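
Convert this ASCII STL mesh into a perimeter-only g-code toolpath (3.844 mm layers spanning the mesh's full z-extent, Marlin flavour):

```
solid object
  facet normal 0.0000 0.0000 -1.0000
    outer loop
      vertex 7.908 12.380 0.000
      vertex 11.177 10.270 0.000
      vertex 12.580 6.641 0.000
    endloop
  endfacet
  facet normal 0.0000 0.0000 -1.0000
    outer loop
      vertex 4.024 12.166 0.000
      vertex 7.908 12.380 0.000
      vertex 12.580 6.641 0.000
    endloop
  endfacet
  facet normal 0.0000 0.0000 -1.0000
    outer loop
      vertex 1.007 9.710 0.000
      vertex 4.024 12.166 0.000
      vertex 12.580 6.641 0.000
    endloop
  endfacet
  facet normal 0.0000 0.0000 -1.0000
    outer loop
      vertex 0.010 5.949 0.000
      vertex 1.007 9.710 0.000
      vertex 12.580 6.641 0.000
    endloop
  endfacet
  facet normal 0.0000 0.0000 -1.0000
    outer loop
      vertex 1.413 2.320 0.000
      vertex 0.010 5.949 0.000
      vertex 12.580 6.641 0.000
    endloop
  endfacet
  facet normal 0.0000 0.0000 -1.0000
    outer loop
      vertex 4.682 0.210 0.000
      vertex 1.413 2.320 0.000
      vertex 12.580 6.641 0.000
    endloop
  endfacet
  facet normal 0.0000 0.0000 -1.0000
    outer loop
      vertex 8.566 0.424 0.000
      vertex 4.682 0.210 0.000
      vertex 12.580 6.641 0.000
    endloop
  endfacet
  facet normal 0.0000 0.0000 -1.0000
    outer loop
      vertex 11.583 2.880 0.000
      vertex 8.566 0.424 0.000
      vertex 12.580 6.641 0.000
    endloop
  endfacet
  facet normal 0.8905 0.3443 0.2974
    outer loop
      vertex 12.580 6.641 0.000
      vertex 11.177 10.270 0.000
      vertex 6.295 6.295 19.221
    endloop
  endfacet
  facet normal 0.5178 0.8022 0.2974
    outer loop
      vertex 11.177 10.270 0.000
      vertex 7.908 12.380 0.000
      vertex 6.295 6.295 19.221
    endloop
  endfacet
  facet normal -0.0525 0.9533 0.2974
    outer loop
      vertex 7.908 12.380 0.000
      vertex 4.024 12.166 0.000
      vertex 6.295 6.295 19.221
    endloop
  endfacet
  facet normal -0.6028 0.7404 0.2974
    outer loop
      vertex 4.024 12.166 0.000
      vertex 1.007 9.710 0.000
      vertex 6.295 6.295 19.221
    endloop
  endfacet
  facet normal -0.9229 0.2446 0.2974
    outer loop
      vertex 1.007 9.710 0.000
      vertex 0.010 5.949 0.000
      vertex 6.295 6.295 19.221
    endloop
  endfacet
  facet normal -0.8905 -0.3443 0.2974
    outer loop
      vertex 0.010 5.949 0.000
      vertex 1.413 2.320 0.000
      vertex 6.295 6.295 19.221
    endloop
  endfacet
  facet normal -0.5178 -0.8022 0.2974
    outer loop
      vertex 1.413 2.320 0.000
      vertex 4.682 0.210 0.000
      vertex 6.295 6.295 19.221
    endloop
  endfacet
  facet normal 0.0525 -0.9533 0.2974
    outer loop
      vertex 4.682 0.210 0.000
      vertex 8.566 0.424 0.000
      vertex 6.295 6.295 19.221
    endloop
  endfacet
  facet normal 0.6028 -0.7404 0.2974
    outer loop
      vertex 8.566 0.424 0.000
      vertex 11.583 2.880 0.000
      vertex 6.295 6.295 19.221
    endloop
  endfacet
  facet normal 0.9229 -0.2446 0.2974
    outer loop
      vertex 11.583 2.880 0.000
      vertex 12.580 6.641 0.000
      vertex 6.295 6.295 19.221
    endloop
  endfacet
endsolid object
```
; perimeter-only toolpath
G21 ; units = mm
G90 ; absolute positioning
G28 ; home
; layer 1
G0 Z3.844
G0 X11.323 Y6.572
G1 X10.201 Y9.475
G1 X7.585 Y11.163
G1 X4.478 Y10.992
G1 X2.065 Y9.027
G1 X1.267 Y6.018
G1 X2.389 Y3.115
G1 X5.005 Y1.427
G1 X8.112 Y1.598
G1 X10.525 Y3.563
G1 X11.323 Y6.572
; layer 2
G0 Z7.688
G0 X10.066 Y6.503
G1 X9.224 Y8.680
G1 X7.263 Y9.946
G1 X4.932 Y9.818
G1 X3.122 Y8.344
G1 X2.524 Y6.087
G1 X3.366 Y3.910
G1 X5.327 Y2.644
G1 X7.658 Y2.772
G1 X9.468 Y4.246
G1 X10.066 Y6.503
; layer 3
G0 Z11.533
G0 X8.809 Y6.433
G1 X8.248 Y7.885
G1 X6.940 Y8.729
G1 X5.387 Y8.643
G1 X4.180 Y7.661
G1 X3.781 Y6.157
G1 X4.342 Y4.705
G1 X5.650 Y3.861
G1 X7.203 Y3.947
G1 X8.410 Y4.929
G1 X8.809 Y6.433
; layer 4
G0 Z15.377
G0 X7.552 Y6.364
G1 X7.271 Y7.090
G1 X6.618 Y7.512
G1 X5.841 Y7.469
G1 X5.237 Y6.978
G1 X5.038 Y6.226
G1 X5.319 Y5.500
G1 X5.972 Y5.078
G1 X6.749 Y5.121
G1 X7.353 Y5.612
G1 X7.552 Y6.364
M2 ; end

The solid is a regular 10-sided pyramid, base circumscribed radius ≈ 6.29 mm, apex at z ≈ 19.2 mm. Slicing at Δz = 3.844 mm — 5 equal slices spanning the solid's height, so layer i sits at z = i·h/5 — gives 4 non-empty perimeters. Each is a 10-segment closed polygon; G0 lifts to the layer z and rapids to the start vertex, then G1 traces the edges. The cross-section shrinks linearly with z (the slice at the apex is degenerate and omitted).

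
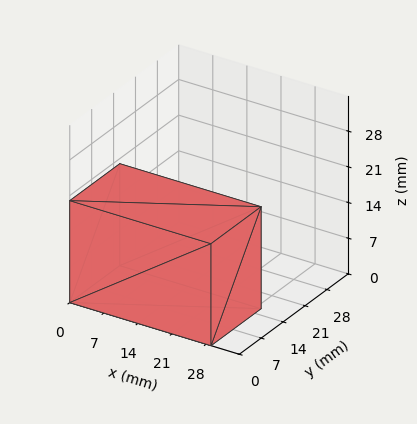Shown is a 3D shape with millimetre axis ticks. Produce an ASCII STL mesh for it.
Reading the render: the shape is a rectangular box, roughly 29 × 16 mm footprint and 20 mm tall (dimensions read to the nearest mm from the axis ticks). For the STL, each face is triangulated and given an outward normal.

solid part
  facet normal 0.0000 0.0000 -1.0000
    outer loop
      vertex 29.000 16.000 0.000
      vertex 29.000 0.000 0.000
      vertex 0.000 0.000 0.000
    endloop
  endfacet
  facet normal 0.0000 0.0000 -1.0000
    outer loop
      vertex 0.000 16.000 0.000
      vertex 29.000 16.000 0.000
      vertex 0.000 0.000 0.000
    endloop
  endfacet
  facet normal 0.0000 0.0000 1.0000
    outer loop
      vertex 0.000 0.000 20.000
      vertex 29.000 0.000 20.000
      vertex 29.000 16.000 20.000
    endloop
  endfacet
  facet normal 0.0000 0.0000 1.0000
    outer loop
      vertex 0.000 0.000 20.000
      vertex 29.000 16.000 20.000
      vertex 0.000 16.000 20.000
    endloop
  endfacet
  facet normal 0.0000 -1.0000 0.0000
    outer loop
      vertex 0.000 0.000 0.000
      vertex 29.000 0.000 0.000
      vertex 29.000 0.000 20.000
    endloop
  endfacet
  facet normal 0.0000 -1.0000 0.0000
    outer loop
      vertex 0.000 0.000 0.000
      vertex 29.000 0.000 20.000
      vertex 0.000 0.000 20.000
    endloop
  endfacet
  facet normal 0.0000 1.0000 0.0000
    outer loop
      vertex 29.000 16.000 20.000
      vertex 29.000 16.000 0.000
      vertex 0.000 16.000 0.000
    endloop
  endfacet
  facet normal 0.0000 1.0000 0.0000
    outer loop
      vertex 0.000 16.000 20.000
      vertex 29.000 16.000 20.000
      vertex 0.000 16.000 0.000
    endloop
  endfacet
  facet normal -1.0000 0.0000 0.0000
    outer loop
      vertex 0.000 16.000 20.000
      vertex 0.000 16.000 0.000
      vertex 0.000 0.000 0.000
    endloop
  endfacet
  facet normal -1.0000 0.0000 0.0000
    outer loop
      vertex 0.000 0.000 20.000
      vertex 0.000 16.000 20.000
      vertex 0.000 0.000 0.000
    endloop
  endfacet
  facet normal 1.0000 0.0000 0.0000
    outer loop
      vertex 29.000 0.000 0.000
      vertex 29.000 16.000 0.000
      vertex 29.000 16.000 20.000
    endloop
  endfacet
  facet normal 1.0000 0.0000 0.0000
    outer loop
      vertex 29.000 0.000 0.000
      vertex 29.000 16.000 20.000
      vertex 29.000 0.000 20.000
    endloop
  endfacet
endsolid part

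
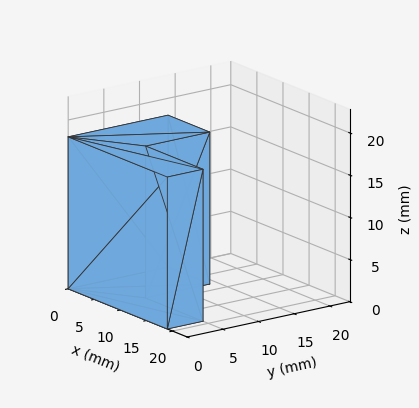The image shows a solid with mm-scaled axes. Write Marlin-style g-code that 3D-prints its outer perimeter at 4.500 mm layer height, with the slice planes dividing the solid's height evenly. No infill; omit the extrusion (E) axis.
Reading the render: the shape is an L-shaped prism: outer 19 × 14 mm, arm thicknesses ≈ 5 mm (horizontal) and 8 mm (vertical), extruded 18 mm in z (dimensions read to the nearest mm from the axis ticks). For the g-code, the solid's height is divided into equal slices at the stated Δz and each level perimeter traced with G1 moves after a G0 lift.

; perimeter-only toolpath
G21 ; units = mm
G90 ; absolute positioning
G28 ; home
; layer 1
G0 Z4.500
G0 X0.000 Y0.000
G1 X19.000 Y0.000
G1 X19.000 Y5.000
G1 X8.000 Y5.000
G1 X8.000 Y14.000
G1 X0.000 Y14.000
G1 X0.000 Y0.000
; layer 2
G0 Z9.000
G0 X0.000 Y0.000
G1 X19.000 Y0.000
G1 X19.000 Y5.000
G1 X8.000 Y5.000
G1 X8.000 Y14.000
G1 X0.000 Y14.000
G1 X0.000 Y0.000
; layer 3
G0 Z13.500
G0 X0.000 Y0.000
G1 X19.000 Y0.000
G1 X19.000 Y5.000
G1 X8.000 Y5.000
G1 X8.000 Y14.000
G1 X0.000 Y14.000
G1 X0.000 Y0.000
; layer 4
G0 Z18.000
G0 X0.000 Y0.000
G1 X19.000 Y0.000
G1 X19.000 Y5.000
G1 X8.000 Y5.000
G1 X8.000 Y14.000
G1 X0.000 Y14.000
G1 X0.000 Y0.000
M2 ; end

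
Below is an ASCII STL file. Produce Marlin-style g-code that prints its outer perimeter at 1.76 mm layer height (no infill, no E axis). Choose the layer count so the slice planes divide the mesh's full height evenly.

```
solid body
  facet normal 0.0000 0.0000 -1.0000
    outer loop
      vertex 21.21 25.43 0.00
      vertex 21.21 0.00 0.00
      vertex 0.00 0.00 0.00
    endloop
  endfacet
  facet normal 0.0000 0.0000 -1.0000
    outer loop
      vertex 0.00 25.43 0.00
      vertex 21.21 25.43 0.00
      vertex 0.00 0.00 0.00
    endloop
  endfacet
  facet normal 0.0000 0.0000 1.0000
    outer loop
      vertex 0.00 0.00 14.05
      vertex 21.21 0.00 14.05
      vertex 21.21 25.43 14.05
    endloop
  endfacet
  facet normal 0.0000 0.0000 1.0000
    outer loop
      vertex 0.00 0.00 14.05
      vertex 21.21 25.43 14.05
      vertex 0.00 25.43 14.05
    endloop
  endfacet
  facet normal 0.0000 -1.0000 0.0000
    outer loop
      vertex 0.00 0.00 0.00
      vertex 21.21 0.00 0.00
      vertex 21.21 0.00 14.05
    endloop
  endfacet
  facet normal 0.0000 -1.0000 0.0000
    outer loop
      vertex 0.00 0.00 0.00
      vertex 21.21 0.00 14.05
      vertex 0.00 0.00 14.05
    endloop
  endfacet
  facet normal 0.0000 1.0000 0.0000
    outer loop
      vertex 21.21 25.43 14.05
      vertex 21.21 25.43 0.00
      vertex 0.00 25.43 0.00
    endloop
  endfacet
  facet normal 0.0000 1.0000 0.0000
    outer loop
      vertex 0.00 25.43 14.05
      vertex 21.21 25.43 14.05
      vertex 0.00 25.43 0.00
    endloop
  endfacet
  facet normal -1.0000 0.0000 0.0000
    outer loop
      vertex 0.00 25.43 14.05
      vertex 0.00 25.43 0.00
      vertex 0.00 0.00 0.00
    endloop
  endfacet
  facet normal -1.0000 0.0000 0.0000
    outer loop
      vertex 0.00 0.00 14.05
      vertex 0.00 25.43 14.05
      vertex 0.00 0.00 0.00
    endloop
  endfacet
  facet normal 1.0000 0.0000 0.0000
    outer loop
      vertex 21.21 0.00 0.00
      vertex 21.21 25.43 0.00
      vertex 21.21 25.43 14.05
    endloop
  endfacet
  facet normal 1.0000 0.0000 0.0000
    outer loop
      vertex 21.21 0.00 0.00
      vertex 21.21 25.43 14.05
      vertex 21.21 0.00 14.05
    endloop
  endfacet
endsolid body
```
; perimeter-only toolpath
G21 ; units = mm
G90 ; absolute positioning
G28 ; home
; layer 1
G0 Z1.76
G0 X0.00 Y0.00
G1 X21.21 Y0.00
G1 X21.21 Y25.43
G1 X0.00 Y25.43
G1 X0.00 Y0.00
; layer 2
G0 Z3.51
G0 X0.00 Y0.00
G1 X21.21 Y0.00
G1 X21.21 Y25.43
G1 X0.00 Y25.43
G1 X0.00 Y0.00
; layer 3
G0 Z5.27
G0 X0.00 Y0.00
G1 X21.21 Y0.00
G1 X21.21 Y25.43
G1 X0.00 Y25.43
G1 X0.00 Y0.00
; layer 4
G0 Z7.03
G0 X0.00 Y0.00
G1 X21.21 Y0.00
G1 X21.21 Y25.43
G1 X0.00 Y25.43
G1 X0.00 Y0.00
; layer 5
G0 Z8.78
G0 X0.00 Y0.00
G1 X21.21 Y0.00
G1 X21.21 Y25.43
G1 X0.00 Y25.43
G1 X0.00 Y0.00
; layer 6
G0 Z10.54
G0 X0.00 Y0.00
G1 X21.21 Y0.00
G1 X21.21 Y25.43
G1 X0.00 Y25.43
G1 X0.00 Y0.00
; layer 7
G0 Z12.29
G0 X0.00 Y0.00
G1 X21.21 Y0.00
G1 X21.21 Y25.43
G1 X0.00 Y25.43
G1 X0.00 Y0.00
; layer 8
G0 Z14.05
G0 X0.00 Y0.00
G1 X21.21 Y0.00
G1 X21.21 Y25.43
G1 X0.00 Y25.43
G1 X0.00 Y0.00
M2 ; end

The solid is a rectangular box, roughly 21.2 × 25.4 mm footprint and 14.1 mm tall. Slicing at Δz = 1.76 mm — 8 equal slices spanning the solid's height, so layer i sits at z = i·h/8 — gives 8 non-empty perimeters. Each is a 4-segment closed polygon; G0 lifts to the layer z and rapids to the start vertex, then G1 traces the edges.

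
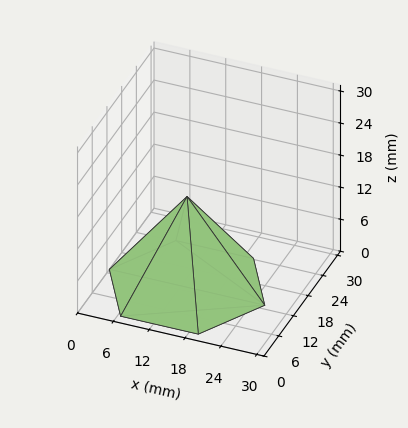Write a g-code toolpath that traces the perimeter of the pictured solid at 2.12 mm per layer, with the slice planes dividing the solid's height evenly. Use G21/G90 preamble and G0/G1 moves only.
Reading the render: the shape is a regular 6-sided pyramid, base circumscribed radius ≈ 13 mm, apex at z ≈ 17 mm (dimensions read to the nearest mm from the axis ticks). For the g-code, the solid's height is divided into equal slices at the stated Δz and each level perimeter traced with G1 moves after a G0 lift.

; perimeter-only toolpath
G21 ; units = mm
G90 ; absolute positioning
G28 ; home
; layer 1
G0 Z2.12
G0 X24.38 Y13.00
G1 X18.69 Y22.85
G1 X7.31 Y22.85
G1 X1.62 Y13.00
G1 X7.31 Y3.15
G1 X18.69 Y3.15
G1 X24.38 Y13.00
; layer 2
G0 Z4.25
G0 X22.75 Y13.00
G1 X17.88 Y21.45
G1 X8.12 Y21.45
G1 X3.25 Y13.00
G1 X8.12 Y4.55
G1 X17.88 Y4.55
G1 X22.75 Y13.00
; layer 3
G0 Z6.38
G0 X21.12 Y13.00
G1 X17.06 Y20.04
G1 X8.94 Y20.04
G1 X4.88 Y13.00
G1 X8.94 Y5.96
G1 X17.06 Y5.96
G1 X21.12 Y13.00
; layer 4
G0 Z8.50
G0 X19.50 Y13.00
G1 X16.25 Y18.63
G1 X9.75 Y18.63
G1 X6.50 Y13.00
G1 X9.75 Y7.37
G1 X16.25 Y7.37
G1 X19.50 Y13.00
; layer 5
G0 Z10.62
G0 X17.88 Y13.00
G1 X15.44 Y17.22
G1 X10.56 Y17.22
G1 X8.12 Y13.00
G1 X10.56 Y8.78
G1 X15.44 Y8.78
G1 X17.88 Y13.00
; layer 6
G0 Z12.75
G0 X16.25 Y13.00
G1 X14.62 Y15.82
G1 X11.38 Y15.82
G1 X9.75 Y13.00
G1 X11.38 Y10.19
G1 X14.62 Y10.19
G1 X16.25 Y13.00
; layer 7
G0 Z14.88
G0 X14.62 Y13.00
G1 X13.81 Y14.41
G1 X12.19 Y14.41
G1 X11.38 Y13.00
G1 X12.19 Y11.59
G1 X13.81 Y11.59
G1 X14.62 Y13.00
M2 ; end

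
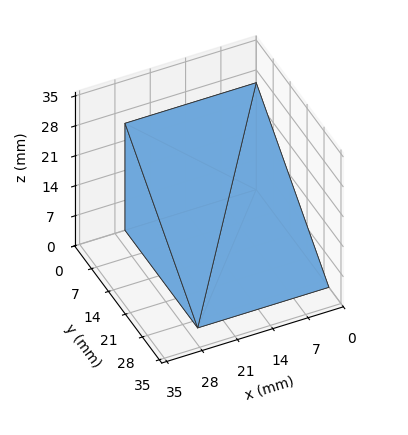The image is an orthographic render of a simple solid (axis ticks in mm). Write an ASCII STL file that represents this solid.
Reading the render: the shape is a wedge (ramp): 26 × 30 mm base, rising to 25 mm along the y=0 edge and sloping linearly to z=0 at y=30 (dimensions read to the nearest mm from the axis ticks). For the STL, each face is triangulated and given an outward normal.

solid part
  facet normal 0.0000 0.0000 -1.0000
    outer loop
      vertex 26.000 30.000 0.000
      vertex 26.000 0.000 0.000
      vertex 0.000 0.000 0.000
    endloop
  endfacet
  facet normal 0.0000 0.0000 -1.0000
    outer loop
      vertex 0.000 30.000 0.000
      vertex 26.000 30.000 0.000
      vertex 0.000 0.000 0.000
    endloop
  endfacet
  facet normal 0.0000 -1.0000 0.0000
    outer loop
      vertex 0.000 0.000 0.000
      vertex 26.000 0.000 0.000
      vertex 26.000 0.000 25.000
    endloop
  endfacet
  facet normal 0.0000 -1.0000 0.0000
    outer loop
      vertex 0.000 0.000 0.000
      vertex 26.000 0.000 25.000
      vertex 0.000 0.000 25.000
    endloop
  endfacet
  facet normal 0.0000 0.6402 0.7682
    outer loop
      vertex 0.000 0.000 25.000
      vertex 26.000 0.000 25.000
      vertex 26.000 30.000 0.000
    endloop
  endfacet
  facet normal 0.0000 0.6402 0.7682
    outer loop
      vertex 0.000 0.000 25.000
      vertex 26.000 30.000 0.000
      vertex 0.000 30.000 0.000
    endloop
  endfacet
  facet normal -1.0000 0.0000 0.0000
    outer loop
      vertex 0.000 0.000 25.000
      vertex 0.000 30.000 0.000
      vertex 0.000 0.000 0.000
    endloop
  endfacet
  facet normal 1.0000 0.0000 0.0000
    outer loop
      vertex 26.000 0.000 0.000
      vertex 26.000 30.000 0.000
      vertex 26.000 0.000 25.000
    endloop
  endfacet
endsolid part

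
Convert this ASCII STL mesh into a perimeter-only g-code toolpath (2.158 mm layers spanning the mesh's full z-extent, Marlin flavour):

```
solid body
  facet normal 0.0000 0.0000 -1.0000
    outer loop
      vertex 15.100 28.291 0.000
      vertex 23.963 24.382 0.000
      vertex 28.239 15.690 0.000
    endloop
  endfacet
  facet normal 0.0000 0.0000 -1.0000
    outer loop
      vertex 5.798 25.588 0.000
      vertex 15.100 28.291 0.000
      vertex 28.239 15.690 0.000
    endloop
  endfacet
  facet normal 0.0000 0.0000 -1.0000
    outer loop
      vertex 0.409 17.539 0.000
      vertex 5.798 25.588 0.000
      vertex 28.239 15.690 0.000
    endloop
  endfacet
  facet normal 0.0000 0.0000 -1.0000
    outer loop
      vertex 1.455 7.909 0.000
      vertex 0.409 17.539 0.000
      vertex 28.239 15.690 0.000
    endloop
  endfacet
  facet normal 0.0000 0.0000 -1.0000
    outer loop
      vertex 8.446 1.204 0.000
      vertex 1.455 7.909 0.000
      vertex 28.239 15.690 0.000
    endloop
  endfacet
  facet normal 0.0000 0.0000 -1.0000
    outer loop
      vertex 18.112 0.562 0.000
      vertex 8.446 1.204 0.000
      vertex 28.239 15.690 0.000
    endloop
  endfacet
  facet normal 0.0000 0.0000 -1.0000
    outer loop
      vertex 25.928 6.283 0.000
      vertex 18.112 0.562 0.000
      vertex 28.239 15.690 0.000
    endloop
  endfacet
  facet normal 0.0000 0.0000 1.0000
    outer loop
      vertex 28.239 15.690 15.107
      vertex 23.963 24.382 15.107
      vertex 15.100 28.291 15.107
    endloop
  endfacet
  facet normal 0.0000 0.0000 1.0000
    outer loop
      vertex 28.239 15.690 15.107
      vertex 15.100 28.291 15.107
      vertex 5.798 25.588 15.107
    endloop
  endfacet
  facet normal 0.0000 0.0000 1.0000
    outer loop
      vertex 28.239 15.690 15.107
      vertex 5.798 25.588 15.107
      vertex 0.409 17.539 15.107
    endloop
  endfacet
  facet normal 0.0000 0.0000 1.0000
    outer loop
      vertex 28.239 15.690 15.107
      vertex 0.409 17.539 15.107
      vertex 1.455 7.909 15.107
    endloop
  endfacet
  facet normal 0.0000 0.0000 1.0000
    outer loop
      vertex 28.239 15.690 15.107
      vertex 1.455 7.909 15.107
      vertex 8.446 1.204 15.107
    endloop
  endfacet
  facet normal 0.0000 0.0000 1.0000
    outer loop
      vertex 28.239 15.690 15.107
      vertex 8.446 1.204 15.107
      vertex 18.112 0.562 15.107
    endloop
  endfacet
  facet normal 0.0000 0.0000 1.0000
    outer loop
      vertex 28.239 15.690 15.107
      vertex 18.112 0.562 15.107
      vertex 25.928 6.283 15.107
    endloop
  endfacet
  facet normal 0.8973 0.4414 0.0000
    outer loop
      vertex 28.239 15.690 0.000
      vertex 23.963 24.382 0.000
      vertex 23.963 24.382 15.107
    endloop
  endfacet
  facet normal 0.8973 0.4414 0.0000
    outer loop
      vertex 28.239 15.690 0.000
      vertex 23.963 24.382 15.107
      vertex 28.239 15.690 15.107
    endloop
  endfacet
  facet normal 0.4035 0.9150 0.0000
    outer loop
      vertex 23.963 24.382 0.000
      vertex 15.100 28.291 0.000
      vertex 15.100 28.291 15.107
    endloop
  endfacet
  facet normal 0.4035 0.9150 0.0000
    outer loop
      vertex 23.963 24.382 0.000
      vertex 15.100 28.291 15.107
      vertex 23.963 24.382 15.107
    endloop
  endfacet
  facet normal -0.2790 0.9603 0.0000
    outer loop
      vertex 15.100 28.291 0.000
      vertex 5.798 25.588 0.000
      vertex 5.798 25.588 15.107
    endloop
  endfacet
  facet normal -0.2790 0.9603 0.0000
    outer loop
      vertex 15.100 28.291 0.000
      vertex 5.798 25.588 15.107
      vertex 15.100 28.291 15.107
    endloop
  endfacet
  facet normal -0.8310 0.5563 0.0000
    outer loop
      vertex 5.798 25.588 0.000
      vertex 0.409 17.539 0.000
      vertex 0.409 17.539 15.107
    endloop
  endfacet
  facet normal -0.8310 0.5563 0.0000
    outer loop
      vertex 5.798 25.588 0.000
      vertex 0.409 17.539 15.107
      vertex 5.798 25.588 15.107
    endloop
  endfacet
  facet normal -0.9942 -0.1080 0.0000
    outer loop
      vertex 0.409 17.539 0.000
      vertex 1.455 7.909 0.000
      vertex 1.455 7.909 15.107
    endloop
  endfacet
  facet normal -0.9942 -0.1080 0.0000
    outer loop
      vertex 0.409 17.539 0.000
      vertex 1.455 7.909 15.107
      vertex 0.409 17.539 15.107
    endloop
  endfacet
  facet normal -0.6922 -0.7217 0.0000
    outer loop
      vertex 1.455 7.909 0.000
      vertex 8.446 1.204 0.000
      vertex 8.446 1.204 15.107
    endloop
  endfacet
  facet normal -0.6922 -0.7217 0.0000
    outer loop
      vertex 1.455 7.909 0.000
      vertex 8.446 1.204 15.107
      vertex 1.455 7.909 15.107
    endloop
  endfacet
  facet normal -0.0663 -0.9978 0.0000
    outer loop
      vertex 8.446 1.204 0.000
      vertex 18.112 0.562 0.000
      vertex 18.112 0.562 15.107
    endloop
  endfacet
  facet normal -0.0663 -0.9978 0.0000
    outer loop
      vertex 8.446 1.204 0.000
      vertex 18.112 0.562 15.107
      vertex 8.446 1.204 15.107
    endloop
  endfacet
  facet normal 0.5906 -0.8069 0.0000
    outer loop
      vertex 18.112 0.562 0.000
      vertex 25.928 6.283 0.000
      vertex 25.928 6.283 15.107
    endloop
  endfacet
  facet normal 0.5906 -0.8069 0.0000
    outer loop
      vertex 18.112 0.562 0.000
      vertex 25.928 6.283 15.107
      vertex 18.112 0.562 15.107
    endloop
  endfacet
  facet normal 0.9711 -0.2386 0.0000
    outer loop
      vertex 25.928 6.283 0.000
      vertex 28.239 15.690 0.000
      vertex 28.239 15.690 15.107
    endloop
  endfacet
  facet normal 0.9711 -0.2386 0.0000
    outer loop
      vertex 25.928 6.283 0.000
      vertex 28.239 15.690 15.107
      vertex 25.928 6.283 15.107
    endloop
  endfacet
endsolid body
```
; perimeter-only toolpath
G21 ; units = mm
G90 ; absolute positioning
G28 ; home
; layer 1
G0 Z2.158
G0 X28.239 Y15.690
G1 X23.963 Y24.382
G1 X15.100 Y28.291
G1 X5.798 Y25.588
G1 X0.409 Y17.539
G1 X1.455 Y7.909
G1 X8.446 Y1.204
G1 X18.112 Y0.562
G1 X25.928 Y6.283
G1 X28.239 Y15.690
; layer 2
G0 Z4.316
G0 X28.239 Y15.690
G1 X23.963 Y24.382
G1 X15.100 Y28.291
G1 X5.798 Y25.588
G1 X0.409 Y17.539
G1 X1.455 Y7.909
G1 X8.446 Y1.204
G1 X18.112 Y0.562
G1 X25.928 Y6.283
G1 X28.239 Y15.690
; layer 3
G0 Z6.474
G0 X28.239 Y15.690
G1 X23.963 Y24.382
G1 X15.100 Y28.291
G1 X5.798 Y25.588
G1 X0.409 Y17.539
G1 X1.455 Y7.909
G1 X8.446 Y1.204
G1 X18.112 Y0.562
G1 X25.928 Y6.283
G1 X28.239 Y15.690
; layer 4
G0 Z8.633
G0 X28.239 Y15.690
G1 X23.963 Y24.382
G1 X15.100 Y28.291
G1 X5.798 Y25.588
G1 X0.409 Y17.539
G1 X1.455 Y7.909
G1 X8.446 Y1.204
G1 X18.112 Y0.562
G1 X25.928 Y6.283
G1 X28.239 Y15.690
; layer 5
G0 Z10.791
G0 X28.239 Y15.690
G1 X23.963 Y24.382
G1 X15.100 Y28.291
G1 X5.798 Y25.588
G1 X0.409 Y17.539
G1 X1.455 Y7.909
G1 X8.446 Y1.204
G1 X18.112 Y0.562
G1 X25.928 Y6.283
G1 X28.239 Y15.690
; layer 6
G0 Z12.949
G0 X28.239 Y15.690
G1 X23.963 Y24.382
G1 X15.100 Y28.291
G1 X5.798 Y25.588
G1 X0.409 Y17.539
G1 X1.455 Y7.909
G1 X8.446 Y1.204
G1 X18.112 Y0.562
G1 X25.928 Y6.283
G1 X28.239 Y15.690
; layer 7
G0 Z15.107
G0 X28.239 Y15.690
G1 X23.963 Y24.382
G1 X15.100 Y28.291
G1 X5.798 Y25.588
G1 X0.409 Y17.539
G1 X1.455 Y7.909
G1 X8.446 Y1.204
G1 X18.112 Y0.562
G1 X25.928 Y6.283
G1 X28.239 Y15.690
M2 ; end

The solid is a regular 9-sided prism (a cylinder approximated with 9 flat sides), circumscribed radius ≈ 14.2 mm, height ≈ 15.1 mm. Slicing at Δz = 2.158 mm — 7 equal slices spanning the solid's height, so layer i sits at z = i·h/7 — gives 7 non-empty perimeters. Each is a 9-segment closed polygon; G0 lifts to the layer z and rapids to the start vertex, then G1 traces the edges.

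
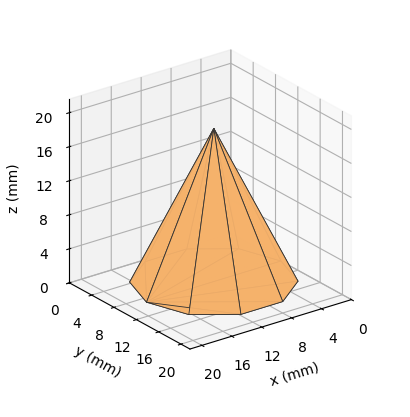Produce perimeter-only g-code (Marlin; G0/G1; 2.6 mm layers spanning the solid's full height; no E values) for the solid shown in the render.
Reading the render: the shape is a regular 10-sided pyramid, base circumscribed radius ≈ 9 mm, apex at z ≈ 18 mm (dimensions read to the nearest mm from the axis ticks). For the g-code, the solid's height is divided into equal slices at the stated Δz and each level perimeter traced with G1 moves after a G0 lift.

; perimeter-only toolpath
G21 ; units = mm
G90 ; absolute positioning
G28 ; home
; layer 1
G0 Z2.6
G0 X16.7 Y9.0
G1 X15.3 Y13.5
G1 X11.4 Y16.4
G1 X6.6 Y16.4
G1 X2.7 Y13.5
G1 X1.3 Y9.0
G1 X2.7 Y4.5
G1 X6.6 Y1.6
G1 X11.4 Y1.6
G1 X15.3 Y4.5
G1 X16.7 Y9.0
; layer 2
G0 Z5.1
G0 X15.4 Y9.0
G1 X14.2 Y12.8
G1 X11.0 Y15.1
G1 X7.0 Y15.1
G1 X3.8 Y12.8
G1 X2.6 Y9.0
G1 X3.8 Y5.2
G1 X7.0 Y2.9
G1 X11.0 Y2.9
G1 X14.2 Y5.2
G1 X15.4 Y9.0
; layer 3
G0 Z7.7
G0 X14.1 Y9.0
G1 X13.2 Y12.0
G1 X10.6 Y13.9
G1 X7.4 Y13.9
G1 X4.8 Y12.0
G1 X3.9 Y9.0
G1 X4.8 Y6.0
G1 X7.4 Y4.1
G1 X10.6 Y4.1
G1 X13.2 Y6.0
G1 X14.1 Y9.0
; layer 4
G0 Z10.3
G0 X12.9 Y9.0
G1 X12.1 Y11.3
G1 X10.2 Y12.7
G1 X7.8 Y12.7
G1 X5.9 Y11.3
G1 X5.1 Y9.0
G1 X5.9 Y6.7
G1 X7.8 Y5.3
G1 X10.2 Y5.3
G1 X12.1 Y6.7
G1 X12.9 Y9.0
; layer 5
G0 Z12.9
G0 X11.6 Y9.0
G1 X11.1 Y10.5
G1 X9.8 Y11.5
G1 X8.2 Y11.5
G1 X6.9 Y10.5
G1 X6.4 Y9.0
G1 X6.9 Y7.5
G1 X8.2 Y6.5
G1 X9.8 Y6.5
G1 X11.1 Y7.5
G1 X11.6 Y9.0
; layer 6
G0 Z15.4
G0 X10.3 Y9.0
G1 X10.0 Y9.8
G1 X9.4 Y10.2
G1 X8.6 Y10.2
G1 X8.0 Y9.8
G1 X7.7 Y9.0
G1 X8.0 Y8.2
G1 X8.6 Y7.8
G1 X9.4 Y7.8
G1 X10.0 Y8.2
G1 X10.3 Y9.0
M2 ; end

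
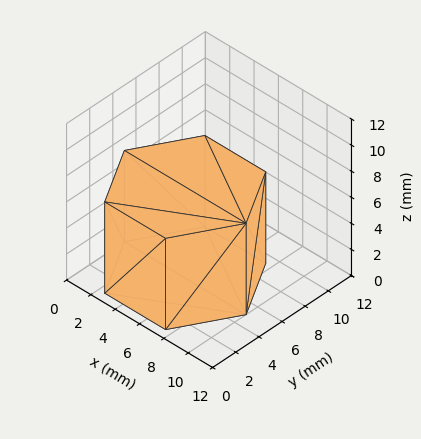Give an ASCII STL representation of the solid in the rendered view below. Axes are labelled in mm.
Reading the render: the shape is a regular 6-sided prism (a cylinder approximated with 6 flat sides), circumscribed radius ≈ 5 mm, height ≈ 7 mm (dimensions read to the nearest mm from the axis ticks). For the STL, each face is triangulated and given an outward normal.

solid part
  facet normal 0.0000 0.0000 -1.0000
    outer loop
      vertex 2.50 9.33 0.00
      vertex 7.50 9.33 0.00
      vertex 10.00 5.00 0.00
    endloop
  endfacet
  facet normal 0.0000 0.0000 -1.0000
    outer loop
      vertex 0.00 5.00 0.00
      vertex 2.50 9.33 0.00
      vertex 10.00 5.00 0.00
    endloop
  endfacet
  facet normal 0.0000 0.0000 -1.0000
    outer loop
      vertex 2.50 0.67 0.00
      vertex 0.00 5.00 0.00
      vertex 10.00 5.00 0.00
    endloop
  endfacet
  facet normal 0.0000 0.0000 -1.0000
    outer loop
      vertex 7.50 0.67 0.00
      vertex 2.50 0.67 0.00
      vertex 10.00 5.00 0.00
    endloop
  endfacet
  facet normal 0.0000 0.0000 1.0000
    outer loop
      vertex 10.00 5.00 7.00
      vertex 7.50 9.33 7.00
      vertex 2.50 9.33 7.00
    endloop
  endfacet
  facet normal 0.0000 0.0000 1.0000
    outer loop
      vertex 10.00 5.00 7.00
      vertex 2.50 9.33 7.00
      vertex 0.00 5.00 7.00
    endloop
  endfacet
  facet normal 0.0000 0.0000 1.0000
    outer loop
      vertex 10.00 5.00 7.00
      vertex 0.00 5.00 7.00
      vertex 2.50 0.67 7.00
    endloop
  endfacet
  facet normal 0.0000 0.0000 1.0000
    outer loop
      vertex 10.00 5.00 7.00
      vertex 2.50 0.67 7.00
      vertex 7.50 0.67 7.00
    endloop
  endfacet
  facet normal 0.8660 0.5000 0.0000
    outer loop
      vertex 10.00 5.00 0.00
      vertex 7.50 9.33 0.00
      vertex 7.50 9.33 7.00
    endloop
  endfacet
  facet normal 0.8660 0.5000 0.0000
    outer loop
      vertex 10.00 5.00 0.00
      vertex 7.50 9.33 7.00
      vertex 10.00 5.00 7.00
    endloop
  endfacet
  facet normal 0.0000 1.0000 0.0000
    outer loop
      vertex 7.50 9.33 0.00
      vertex 2.50 9.33 0.00
      vertex 2.50 9.33 7.00
    endloop
  endfacet
  facet normal 0.0000 1.0000 0.0000
    outer loop
      vertex 7.50 9.33 0.00
      vertex 2.50 9.33 7.00
      vertex 7.50 9.33 7.00
    endloop
  endfacet
  facet normal -0.8660 0.5000 0.0000
    outer loop
      vertex 2.50 9.33 0.00
      vertex 0.00 5.00 0.00
      vertex 0.00 5.00 7.00
    endloop
  endfacet
  facet normal -0.8660 0.5000 0.0000
    outer loop
      vertex 2.50 9.33 0.00
      vertex 0.00 5.00 7.00
      vertex 2.50 9.33 7.00
    endloop
  endfacet
  facet normal -0.8660 -0.5000 0.0000
    outer loop
      vertex 0.00 5.00 0.00
      vertex 2.50 0.67 0.00
      vertex 2.50 0.67 7.00
    endloop
  endfacet
  facet normal -0.8660 -0.5000 0.0000
    outer loop
      vertex 0.00 5.00 0.00
      vertex 2.50 0.67 7.00
      vertex 0.00 5.00 7.00
    endloop
  endfacet
  facet normal 0.0000 -1.0000 0.0000
    outer loop
      vertex 2.50 0.67 0.00
      vertex 7.50 0.67 0.00
      vertex 7.50 0.67 7.00
    endloop
  endfacet
  facet normal 0.0000 -1.0000 0.0000
    outer loop
      vertex 2.50 0.67 0.00
      vertex 7.50 0.67 7.00
      vertex 2.50 0.67 7.00
    endloop
  endfacet
  facet normal 0.8660 -0.5000 0.0000
    outer loop
      vertex 7.50 0.67 0.00
      vertex 10.00 5.00 0.00
      vertex 10.00 5.00 7.00
    endloop
  endfacet
  facet normal 0.8660 -0.5000 0.0000
    outer loop
      vertex 7.50 0.67 0.00
      vertex 10.00 5.00 7.00
      vertex 7.50 0.67 7.00
    endloop
  endfacet
endsolid part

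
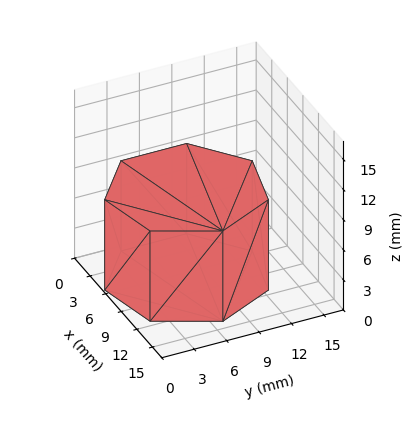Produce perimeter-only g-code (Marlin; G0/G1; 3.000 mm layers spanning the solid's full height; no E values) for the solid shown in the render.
Reading the render: the shape is a regular 7-sided prism (a cylinder approximated with 7 flat sides), circumscribed radius ≈ 7 mm, height ≈ 9 mm (dimensions read to the nearest mm from the axis ticks). For the g-code, the solid's height is divided into equal slices at the stated Δz and each level perimeter traced with G1 moves after a G0 lift.

; perimeter-only toolpath
G21 ; units = mm
G90 ; absolute positioning
G28 ; home
; layer 1
G0 Z3.000
G0 X14.000 Y7.000
G1 X11.364 Y12.473
G1 X5.442 Y13.824
G1 X0.693 Y10.037
G1 X0.693 Y3.963
G1 X5.442 Y0.176
G1 X11.364 Y1.527
G1 X14.000 Y7.000
; layer 2
G0 Z6.000
G0 X14.000 Y7.000
G1 X11.364 Y12.473
G1 X5.442 Y13.824
G1 X0.693 Y10.037
G1 X0.693 Y3.963
G1 X5.442 Y0.176
G1 X11.364 Y1.527
G1 X14.000 Y7.000
; layer 3
G0 Z9.000
G0 X14.000 Y7.000
G1 X11.364 Y12.473
G1 X5.442 Y13.824
G1 X0.693 Y10.037
G1 X0.693 Y3.963
G1 X5.442 Y0.176
G1 X11.364 Y1.527
G1 X14.000 Y7.000
M2 ; end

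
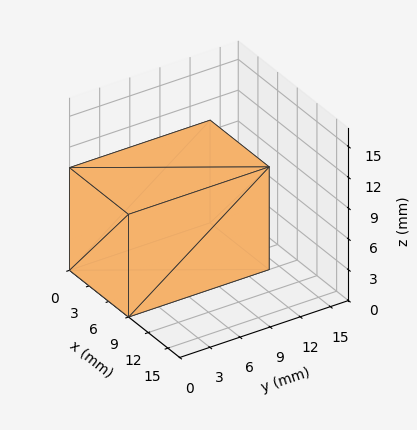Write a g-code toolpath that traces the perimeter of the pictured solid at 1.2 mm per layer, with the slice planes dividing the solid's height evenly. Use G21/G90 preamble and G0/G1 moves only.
Reading the render: the shape is a rectangular box, roughly 9 × 14 mm footprint and 10 mm tall (dimensions read to the nearest mm from the axis ticks). For the g-code, the solid's height is divided into equal slices at the stated Δz and each level perimeter traced with G1 moves after a G0 lift.

; perimeter-only toolpath
G21 ; units = mm
G90 ; absolute positioning
G28 ; home
; layer 1
G0 Z1.2
G0 X0.0 Y0.0
G1 X9.0 Y0.0
G1 X9.0 Y14.0
G1 X0.0 Y14.0
G1 X0.0 Y0.0
; layer 2
G0 Z2.5
G0 X0.0 Y0.0
G1 X9.0 Y0.0
G1 X9.0 Y14.0
G1 X0.0 Y14.0
G1 X0.0 Y0.0
; layer 3
G0 Z3.8
G0 X0.0 Y0.0
G1 X9.0 Y0.0
G1 X9.0 Y14.0
G1 X0.0 Y14.0
G1 X0.0 Y0.0
; layer 4
G0 Z5.0
G0 X0.0 Y0.0
G1 X9.0 Y0.0
G1 X9.0 Y14.0
G1 X0.0 Y14.0
G1 X0.0 Y0.0
; layer 5
G0 Z6.2
G0 X0.0 Y0.0
G1 X9.0 Y0.0
G1 X9.0 Y14.0
G1 X0.0 Y14.0
G1 X0.0 Y0.0
; layer 6
G0 Z7.5
G0 X0.0 Y0.0
G1 X9.0 Y0.0
G1 X9.0 Y14.0
G1 X0.0 Y14.0
G1 X0.0 Y0.0
; layer 7
G0 Z8.8
G0 X0.0 Y0.0
G1 X9.0 Y0.0
G1 X9.0 Y14.0
G1 X0.0 Y14.0
G1 X0.0 Y0.0
; layer 8
G0 Z10.0
G0 X0.0 Y0.0
G1 X9.0 Y0.0
G1 X9.0 Y14.0
G1 X0.0 Y14.0
G1 X0.0 Y0.0
M2 ; end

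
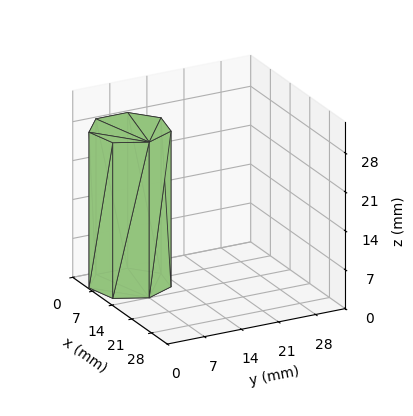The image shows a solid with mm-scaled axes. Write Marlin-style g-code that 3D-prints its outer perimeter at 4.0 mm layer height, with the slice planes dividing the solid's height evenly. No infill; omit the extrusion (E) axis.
Reading the render: the shape is a regular 7-sided prism (a cylinder approximated with 7 flat sides), circumscribed radius ≈ 7 mm, height ≈ 28 mm (dimensions read to the nearest mm from the axis ticks). For the g-code, the solid's height is divided into equal slices at the stated Δz and each level perimeter traced with G1 moves after a G0 lift.

; perimeter-only toolpath
G21 ; units = mm
G90 ; absolute positioning
G28 ; home
; layer 1
G0 Z4.0
G0 X14.0 Y7.0
G1 X11.4 Y12.5
G1 X5.4 Y13.8
G1 X0.7 Y10.0
G1 X0.7 Y4.0
G1 X5.4 Y0.2
G1 X11.4 Y1.5
G1 X14.0 Y7.0
; layer 2
G0 Z8.0
G0 X14.0 Y7.0
G1 X11.4 Y12.5
G1 X5.4 Y13.8
G1 X0.7 Y10.0
G1 X0.7 Y4.0
G1 X5.4 Y0.2
G1 X11.4 Y1.5
G1 X14.0 Y7.0
; layer 3
G0 Z12.0
G0 X14.0 Y7.0
G1 X11.4 Y12.5
G1 X5.4 Y13.8
G1 X0.7 Y10.0
G1 X0.7 Y4.0
G1 X5.4 Y0.2
G1 X11.4 Y1.5
G1 X14.0 Y7.0
; layer 4
G0 Z16.0
G0 X14.0 Y7.0
G1 X11.4 Y12.5
G1 X5.4 Y13.8
G1 X0.7 Y10.0
G1 X0.7 Y4.0
G1 X5.4 Y0.2
G1 X11.4 Y1.5
G1 X14.0 Y7.0
; layer 5
G0 Z20.0
G0 X14.0 Y7.0
G1 X11.4 Y12.5
G1 X5.4 Y13.8
G1 X0.7 Y10.0
G1 X0.7 Y4.0
G1 X5.4 Y0.2
G1 X11.4 Y1.5
G1 X14.0 Y7.0
; layer 6
G0 Z24.0
G0 X14.0 Y7.0
G1 X11.4 Y12.5
G1 X5.4 Y13.8
G1 X0.7 Y10.0
G1 X0.7 Y4.0
G1 X5.4 Y0.2
G1 X11.4 Y1.5
G1 X14.0 Y7.0
; layer 7
G0 Z28.0
G0 X14.0 Y7.0
G1 X11.4 Y12.5
G1 X5.4 Y13.8
G1 X0.7 Y10.0
G1 X0.7 Y4.0
G1 X5.4 Y0.2
G1 X11.4 Y1.5
G1 X14.0 Y7.0
M2 ; end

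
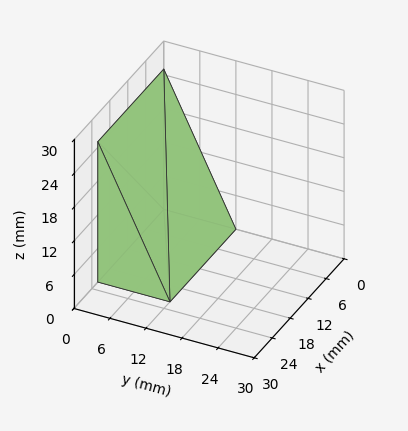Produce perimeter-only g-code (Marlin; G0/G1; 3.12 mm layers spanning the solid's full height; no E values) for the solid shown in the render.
Reading the render: the shape is a wedge (ramp): 22 × 12 mm base, rising to 25 mm along the y=0 edge and sloping linearly to z=0 at y=12 (dimensions read to the nearest mm from the axis ticks). For the g-code, the solid's height is divided into equal slices at the stated Δz and each level perimeter traced with G1 moves after a G0 lift.

; perimeter-only toolpath
G21 ; units = mm
G90 ; absolute positioning
G28 ; home
; layer 1
G0 Z3.12
G0 X0.00 Y0.00
G1 X22.00 Y0.00
G1 X22.00 Y10.50
G1 X0.00 Y10.50
G1 X0.00 Y0.00
; layer 2
G0 Z6.25
G0 X0.00 Y0.00
G1 X22.00 Y0.00
G1 X22.00 Y9.00
G1 X0.00 Y9.00
G1 X0.00 Y0.00
; layer 3
G0 Z9.38
G0 X0.00 Y0.00
G1 X22.00 Y0.00
G1 X22.00 Y7.50
G1 X0.00 Y7.50
G1 X0.00 Y0.00
; layer 4
G0 Z12.50
G0 X0.00 Y0.00
G1 X22.00 Y0.00
G1 X22.00 Y6.00
G1 X0.00 Y6.00
G1 X0.00 Y0.00
; layer 5
G0 Z15.62
G0 X0.00 Y0.00
G1 X22.00 Y0.00
G1 X22.00 Y4.50
G1 X0.00 Y4.50
G1 X0.00 Y0.00
; layer 6
G0 Z18.75
G0 X0.00 Y0.00
G1 X22.00 Y0.00
G1 X22.00 Y3.00
G1 X0.00 Y3.00
G1 X0.00 Y0.00
; layer 7
G0 Z21.88
G0 X0.00 Y0.00
G1 X22.00 Y0.00
G1 X22.00 Y1.50
G1 X0.00 Y1.50
G1 X0.00 Y0.00
M2 ; end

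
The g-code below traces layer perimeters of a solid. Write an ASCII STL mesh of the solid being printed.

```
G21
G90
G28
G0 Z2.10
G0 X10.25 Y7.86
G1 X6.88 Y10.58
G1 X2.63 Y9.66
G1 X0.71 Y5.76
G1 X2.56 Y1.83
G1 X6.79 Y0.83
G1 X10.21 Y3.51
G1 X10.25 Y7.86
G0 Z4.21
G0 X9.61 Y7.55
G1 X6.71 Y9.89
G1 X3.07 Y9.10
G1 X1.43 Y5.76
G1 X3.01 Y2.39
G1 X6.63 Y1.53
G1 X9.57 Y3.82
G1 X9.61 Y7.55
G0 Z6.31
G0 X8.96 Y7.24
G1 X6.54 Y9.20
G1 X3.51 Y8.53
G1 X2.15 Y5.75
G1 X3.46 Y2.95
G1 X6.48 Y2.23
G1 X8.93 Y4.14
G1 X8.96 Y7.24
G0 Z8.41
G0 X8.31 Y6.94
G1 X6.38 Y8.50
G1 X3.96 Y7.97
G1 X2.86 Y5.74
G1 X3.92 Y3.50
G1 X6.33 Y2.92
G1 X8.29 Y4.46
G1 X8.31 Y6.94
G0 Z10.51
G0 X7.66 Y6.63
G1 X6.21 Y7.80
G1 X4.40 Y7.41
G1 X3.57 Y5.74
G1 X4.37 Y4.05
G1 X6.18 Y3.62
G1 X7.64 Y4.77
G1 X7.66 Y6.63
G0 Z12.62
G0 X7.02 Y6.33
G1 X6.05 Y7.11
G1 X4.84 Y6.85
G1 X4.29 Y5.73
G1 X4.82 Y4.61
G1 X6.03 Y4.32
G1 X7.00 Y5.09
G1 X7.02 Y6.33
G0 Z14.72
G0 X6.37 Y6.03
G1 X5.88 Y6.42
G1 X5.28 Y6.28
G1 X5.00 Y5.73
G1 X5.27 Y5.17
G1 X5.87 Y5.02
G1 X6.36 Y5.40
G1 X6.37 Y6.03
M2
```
solid part
  facet normal 0.0000 0.0000 -1.0000
    outer loop
      vertex 2.19 10.22 0.00
      vertex 7.04 11.28 0.00
      vertex 10.90 8.16 0.00
    endloop
  endfacet
  facet normal 0.0000 0.0000 -1.0000
    outer loop
      vertex 0.00 5.77 0.00
      vertex 2.19 10.22 0.00
      vertex 10.90 8.16 0.00
    endloop
  endfacet
  facet normal 0.0000 0.0000 -1.0000
    outer loop
      vertex 2.11 1.28 0.00
      vertex 0.00 5.77 0.00
      vertex 10.90 8.16 0.00
    endloop
  endfacet
  facet normal 0.0000 0.0000 -1.0000
    outer loop
      vertex 6.94 0.13 0.00
      vertex 2.11 1.28 0.00
      vertex 10.90 8.16 0.00
    endloop
  endfacet
  facet normal 0.0000 0.0000 -1.0000
    outer loop
      vertex 10.85 3.19 0.00
      vertex 6.94 0.13 0.00
      vertex 10.90 8.16 0.00
    endloop
  endfacet
  facet normal 0.6010 0.7436 0.2930
    outer loop
      vertex 10.90 8.16 0.00
      vertex 7.04 11.28 0.00
      vertex 5.72 5.72 16.82
    endloop
  endfacet
  facet normal -0.2042 0.9341 0.2928
    outer loop
      vertex 7.04 11.28 0.00
      vertex 2.19 10.22 0.00
      vertex 5.72 5.72 16.82
    endloop
  endfacet
  facet normal -0.8579 0.4222 0.2930
    outer loop
      vertex 2.19 10.22 0.00
      vertex 0.00 5.77 0.00
      vertex 5.72 5.72 16.82
    endloop
  endfacet
  facet normal -0.8653 -0.4066 0.2931
    outer loop
      vertex 0.00 5.77 0.00
      vertex 2.11 1.28 0.00
      vertex 5.72 5.72 16.82
    endloop
  endfacet
  facet normal -0.2215 -0.9301 0.2930
    outer loop
      vertex 2.11 1.28 0.00
      vertex 6.94 0.13 0.00
      vertex 5.72 5.72 16.82
    endloop
  endfacet
  facet normal 0.5893 -0.7529 0.2930
    outer loop
      vertex 6.94 0.13 0.00
      vertex 10.85 3.19 0.00
      vertex 5.72 5.72 16.82
    endloop
  endfacet
  facet normal 0.9561 -0.0096 0.2930
    outer loop
      vertex 10.85 3.19 0.00
      vertex 10.90 8.16 0.00
      vertex 5.72 5.72 16.82
    endloop
  endfacet
endsolid part

The G0 Z moves step by Δz≈2.10 mm. The G1 loops shrink linearly with z, so the solid tapers from its base footprint up to z≈16.8. Closing with a flat bottom cap and the tapered top and triangulating gives 12 facets — a regular 7-sided pyramid, base circumscribed radius ≈ 5.72 mm, apex at z ≈ 16.8 mm.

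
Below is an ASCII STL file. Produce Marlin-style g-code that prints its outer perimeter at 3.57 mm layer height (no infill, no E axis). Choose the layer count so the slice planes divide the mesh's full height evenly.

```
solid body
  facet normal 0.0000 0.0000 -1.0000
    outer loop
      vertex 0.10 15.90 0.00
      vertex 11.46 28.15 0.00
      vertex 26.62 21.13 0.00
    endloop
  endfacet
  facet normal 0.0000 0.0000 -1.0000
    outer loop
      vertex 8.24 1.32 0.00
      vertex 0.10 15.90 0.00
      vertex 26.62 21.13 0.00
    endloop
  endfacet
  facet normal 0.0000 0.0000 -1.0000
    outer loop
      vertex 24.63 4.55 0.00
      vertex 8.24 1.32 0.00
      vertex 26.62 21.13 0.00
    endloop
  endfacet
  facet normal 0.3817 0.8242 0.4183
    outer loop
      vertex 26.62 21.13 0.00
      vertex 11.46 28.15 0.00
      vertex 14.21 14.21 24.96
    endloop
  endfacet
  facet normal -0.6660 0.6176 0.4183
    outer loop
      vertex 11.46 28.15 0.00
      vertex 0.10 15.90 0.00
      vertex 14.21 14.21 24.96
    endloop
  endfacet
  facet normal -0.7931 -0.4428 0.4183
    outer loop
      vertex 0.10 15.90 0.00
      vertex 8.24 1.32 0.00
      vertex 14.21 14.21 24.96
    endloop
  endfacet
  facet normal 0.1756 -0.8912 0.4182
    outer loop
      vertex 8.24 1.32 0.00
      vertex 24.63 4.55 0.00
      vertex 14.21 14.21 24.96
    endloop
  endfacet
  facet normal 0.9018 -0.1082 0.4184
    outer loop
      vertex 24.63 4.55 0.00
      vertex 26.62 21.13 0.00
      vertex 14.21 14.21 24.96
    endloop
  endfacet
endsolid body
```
; perimeter-only toolpath
G21 ; units = mm
G90 ; absolute positioning
G28 ; home
; layer 1
G0 Z3.57
G0 X24.85 Y20.14
G1 X11.85 Y26.16
G1 X2.12 Y15.66
G1 X9.09 Y3.16
G1 X23.14 Y5.93
G1 X24.85 Y20.14
; layer 2
G0 Z7.13
G0 X23.07 Y19.15
G1 X12.25 Y24.17
G1 X4.13 Y15.42
G1 X9.95 Y5.00
G1 X21.65 Y7.31
G1 X23.07 Y19.15
; layer 3
G0 Z10.70
G0 X21.30 Y18.16
G1 X12.64 Y22.18
G1 X6.15 Y15.18
G1 X10.80 Y6.84
G1 X20.16 Y8.69
G1 X21.30 Y18.16
; layer 4
G0 Z14.26
G0 X19.53 Y17.18
G1 X13.03 Y20.18
G1 X8.16 Y14.93
G1 X11.65 Y8.69
G1 X18.68 Y10.07
G1 X19.53 Y17.18
; layer 5
G0 Z17.83
G0 X17.76 Y16.19
G1 X13.42 Y18.19
G1 X10.18 Y14.69
G1 X12.50 Y10.53
G1 X17.19 Y11.45
G1 X17.76 Y16.19
; layer 6
G0 Z21.39
G0 X15.98 Y15.20
G1 X13.82 Y16.20
G1 X12.19 Y14.45
G1 X13.36 Y12.37
G1 X15.70 Y12.83
G1 X15.98 Y15.20
M2 ; end

The solid is a regular 5-sided pyramid, base circumscribed radius ≈ 14.2 mm, apex at z ≈ 25 mm. Slicing at Δz = 3.57 mm — 7 equal slices spanning the solid's height, so layer i sits at z = i·h/7 — gives 6 non-empty perimeters. Each is a 5-segment closed polygon; G0 lifts to the layer z and rapids to the start vertex, then G1 traces the edges. The cross-section shrinks linearly with z (the slice at the apex is degenerate and omitted).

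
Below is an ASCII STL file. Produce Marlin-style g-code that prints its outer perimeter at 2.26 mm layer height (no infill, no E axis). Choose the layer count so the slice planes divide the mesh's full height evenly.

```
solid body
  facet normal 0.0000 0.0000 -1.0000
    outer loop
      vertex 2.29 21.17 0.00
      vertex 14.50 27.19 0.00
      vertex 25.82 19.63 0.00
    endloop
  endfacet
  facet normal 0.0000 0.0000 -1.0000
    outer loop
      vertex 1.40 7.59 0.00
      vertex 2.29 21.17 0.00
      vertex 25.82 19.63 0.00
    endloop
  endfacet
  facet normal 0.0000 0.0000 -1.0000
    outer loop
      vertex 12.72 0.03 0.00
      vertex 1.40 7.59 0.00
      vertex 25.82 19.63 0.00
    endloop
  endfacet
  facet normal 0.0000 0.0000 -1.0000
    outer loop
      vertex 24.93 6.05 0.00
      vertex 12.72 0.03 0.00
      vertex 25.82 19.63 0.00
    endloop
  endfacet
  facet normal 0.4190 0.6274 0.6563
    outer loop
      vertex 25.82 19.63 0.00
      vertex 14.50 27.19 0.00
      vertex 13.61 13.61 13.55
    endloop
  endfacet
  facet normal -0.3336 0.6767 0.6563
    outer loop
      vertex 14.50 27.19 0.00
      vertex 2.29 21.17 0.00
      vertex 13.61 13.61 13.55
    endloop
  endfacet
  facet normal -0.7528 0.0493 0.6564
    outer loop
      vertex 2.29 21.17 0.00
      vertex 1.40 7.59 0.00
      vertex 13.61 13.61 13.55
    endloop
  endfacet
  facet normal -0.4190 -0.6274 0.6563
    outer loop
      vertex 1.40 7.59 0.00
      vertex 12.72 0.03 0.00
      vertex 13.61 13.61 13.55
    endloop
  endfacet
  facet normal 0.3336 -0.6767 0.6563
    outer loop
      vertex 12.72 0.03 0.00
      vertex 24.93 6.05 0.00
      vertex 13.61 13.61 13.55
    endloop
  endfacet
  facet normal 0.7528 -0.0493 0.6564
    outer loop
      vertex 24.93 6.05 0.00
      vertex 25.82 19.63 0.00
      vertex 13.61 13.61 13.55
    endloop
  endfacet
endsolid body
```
; perimeter-only toolpath
G21 ; units = mm
G90 ; absolute positioning
G28 ; home
; layer 1
G0 Z2.26
G0 X23.79 Y18.63
G1 X14.35 Y24.93
G1 X4.18 Y19.91
G1 X3.43 Y8.59
G1 X12.87 Y2.29
G1 X23.04 Y7.31
G1 X23.79 Y18.63
; layer 2
G0 Z4.52
G0 X21.75 Y17.62
G1 X14.20 Y22.66
G1 X6.06 Y18.65
G1 X5.47 Y9.60
G1 X13.02 Y4.56
G1 X21.16 Y8.57
G1 X21.75 Y17.62
; layer 3
G0 Z6.78
G0 X19.71 Y16.62
G1 X14.05 Y20.40
G1 X7.95 Y17.39
G1 X7.50 Y10.60
G1 X13.16 Y6.82
G1 X19.27 Y9.83
G1 X19.71 Y16.62
; layer 4
G0 Z9.03
G0 X17.68 Y15.62
G1 X13.91 Y18.14
G1 X9.84 Y16.13
G1 X9.54 Y11.60
G1 X13.31 Y9.08
G1 X17.38 Y11.09
G1 X17.68 Y15.62
; layer 5
G0 Z11.29
G0 X15.64 Y14.61
G1 X13.76 Y15.87
G1 X11.72 Y14.87
G1 X11.57 Y12.61
G1 X13.46 Y11.35
G1 X15.50 Y12.35
G1 X15.64 Y14.61
M2 ; end

The solid is a regular 6-sided pyramid, base circumscribed radius ≈ 13.6 mm, apex at z ≈ 13.6 mm. Slicing at Δz = 2.26 mm — 6 equal slices spanning the solid's height, so layer i sits at z = i·h/6 — gives 5 non-empty perimeters. Each is a 6-segment closed polygon; G0 lifts to the layer z and rapids to the start vertex, then G1 traces the edges. The cross-section shrinks linearly with z (the slice at the apex is degenerate and omitted).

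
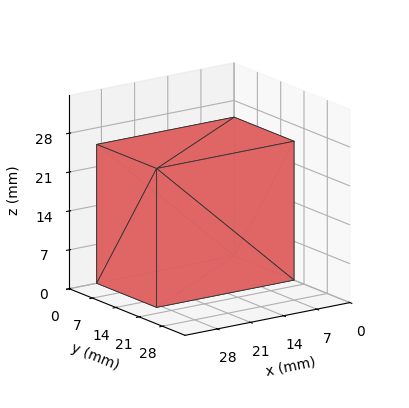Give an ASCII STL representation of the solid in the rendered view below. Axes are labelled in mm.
Reading the render: the shape is a rectangular box, roughly 29 × 18 mm footprint and 25 mm tall (dimensions read to the nearest mm from the axis ticks). For the STL, each face is triangulated and given an outward normal.

solid part
  facet normal 0.0000 0.0000 -1.0000
    outer loop
      vertex 29.000 18.000 0.000
      vertex 29.000 0.000 0.000
      vertex 0.000 0.000 0.000
    endloop
  endfacet
  facet normal 0.0000 0.0000 -1.0000
    outer loop
      vertex 0.000 18.000 0.000
      vertex 29.000 18.000 0.000
      vertex 0.000 0.000 0.000
    endloop
  endfacet
  facet normal 0.0000 0.0000 1.0000
    outer loop
      vertex 0.000 0.000 25.000
      vertex 29.000 0.000 25.000
      vertex 29.000 18.000 25.000
    endloop
  endfacet
  facet normal 0.0000 0.0000 1.0000
    outer loop
      vertex 0.000 0.000 25.000
      vertex 29.000 18.000 25.000
      vertex 0.000 18.000 25.000
    endloop
  endfacet
  facet normal 0.0000 -1.0000 0.0000
    outer loop
      vertex 0.000 0.000 0.000
      vertex 29.000 0.000 0.000
      vertex 29.000 0.000 25.000
    endloop
  endfacet
  facet normal 0.0000 -1.0000 0.0000
    outer loop
      vertex 0.000 0.000 0.000
      vertex 29.000 0.000 25.000
      vertex 0.000 0.000 25.000
    endloop
  endfacet
  facet normal 0.0000 1.0000 0.0000
    outer loop
      vertex 29.000 18.000 25.000
      vertex 29.000 18.000 0.000
      vertex 0.000 18.000 0.000
    endloop
  endfacet
  facet normal 0.0000 1.0000 0.0000
    outer loop
      vertex 0.000 18.000 25.000
      vertex 29.000 18.000 25.000
      vertex 0.000 18.000 0.000
    endloop
  endfacet
  facet normal -1.0000 0.0000 0.0000
    outer loop
      vertex 0.000 18.000 25.000
      vertex 0.000 18.000 0.000
      vertex 0.000 0.000 0.000
    endloop
  endfacet
  facet normal -1.0000 0.0000 0.0000
    outer loop
      vertex 0.000 0.000 25.000
      vertex 0.000 18.000 25.000
      vertex 0.000 0.000 0.000
    endloop
  endfacet
  facet normal 1.0000 0.0000 0.0000
    outer loop
      vertex 29.000 0.000 0.000
      vertex 29.000 18.000 0.000
      vertex 29.000 18.000 25.000
    endloop
  endfacet
  facet normal 1.0000 0.0000 0.0000
    outer loop
      vertex 29.000 0.000 0.000
      vertex 29.000 18.000 25.000
      vertex 29.000 0.000 25.000
    endloop
  endfacet
endsolid part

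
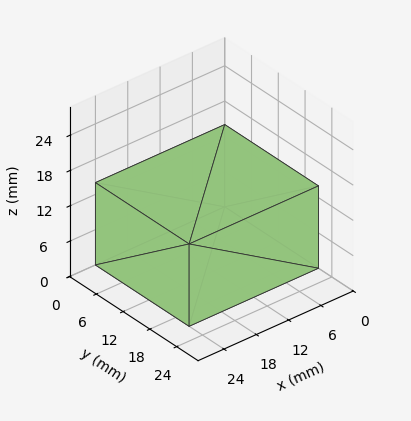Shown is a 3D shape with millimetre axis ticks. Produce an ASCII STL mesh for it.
Reading the render: the shape is a rectangular box, roughly 24 × 21 mm footprint and 14 mm tall (dimensions read to the nearest mm from the axis ticks). For the STL, each face is triangulated and given an outward normal.

solid part
  facet normal 0.0000 0.0000 -1.0000
    outer loop
      vertex 24.000 21.000 0.000
      vertex 24.000 0.000 0.000
      vertex 0.000 0.000 0.000
    endloop
  endfacet
  facet normal 0.0000 0.0000 -1.0000
    outer loop
      vertex 0.000 21.000 0.000
      vertex 24.000 21.000 0.000
      vertex 0.000 0.000 0.000
    endloop
  endfacet
  facet normal 0.0000 0.0000 1.0000
    outer loop
      vertex 0.000 0.000 14.000
      vertex 24.000 0.000 14.000
      vertex 24.000 21.000 14.000
    endloop
  endfacet
  facet normal 0.0000 0.0000 1.0000
    outer loop
      vertex 0.000 0.000 14.000
      vertex 24.000 21.000 14.000
      vertex 0.000 21.000 14.000
    endloop
  endfacet
  facet normal 0.0000 -1.0000 0.0000
    outer loop
      vertex 0.000 0.000 0.000
      vertex 24.000 0.000 0.000
      vertex 24.000 0.000 14.000
    endloop
  endfacet
  facet normal 0.0000 -1.0000 0.0000
    outer loop
      vertex 0.000 0.000 0.000
      vertex 24.000 0.000 14.000
      vertex 0.000 0.000 14.000
    endloop
  endfacet
  facet normal 0.0000 1.0000 0.0000
    outer loop
      vertex 24.000 21.000 14.000
      vertex 24.000 21.000 0.000
      vertex 0.000 21.000 0.000
    endloop
  endfacet
  facet normal 0.0000 1.0000 0.0000
    outer loop
      vertex 0.000 21.000 14.000
      vertex 24.000 21.000 14.000
      vertex 0.000 21.000 0.000
    endloop
  endfacet
  facet normal -1.0000 0.0000 0.0000
    outer loop
      vertex 0.000 21.000 14.000
      vertex 0.000 21.000 0.000
      vertex 0.000 0.000 0.000
    endloop
  endfacet
  facet normal -1.0000 0.0000 0.0000
    outer loop
      vertex 0.000 0.000 14.000
      vertex 0.000 21.000 14.000
      vertex 0.000 0.000 0.000
    endloop
  endfacet
  facet normal 1.0000 0.0000 0.0000
    outer loop
      vertex 24.000 0.000 0.000
      vertex 24.000 21.000 0.000
      vertex 24.000 21.000 14.000
    endloop
  endfacet
  facet normal 1.0000 0.0000 0.0000
    outer loop
      vertex 24.000 0.000 0.000
      vertex 24.000 21.000 14.000
      vertex 24.000 0.000 14.000
    endloop
  endfacet
endsolid part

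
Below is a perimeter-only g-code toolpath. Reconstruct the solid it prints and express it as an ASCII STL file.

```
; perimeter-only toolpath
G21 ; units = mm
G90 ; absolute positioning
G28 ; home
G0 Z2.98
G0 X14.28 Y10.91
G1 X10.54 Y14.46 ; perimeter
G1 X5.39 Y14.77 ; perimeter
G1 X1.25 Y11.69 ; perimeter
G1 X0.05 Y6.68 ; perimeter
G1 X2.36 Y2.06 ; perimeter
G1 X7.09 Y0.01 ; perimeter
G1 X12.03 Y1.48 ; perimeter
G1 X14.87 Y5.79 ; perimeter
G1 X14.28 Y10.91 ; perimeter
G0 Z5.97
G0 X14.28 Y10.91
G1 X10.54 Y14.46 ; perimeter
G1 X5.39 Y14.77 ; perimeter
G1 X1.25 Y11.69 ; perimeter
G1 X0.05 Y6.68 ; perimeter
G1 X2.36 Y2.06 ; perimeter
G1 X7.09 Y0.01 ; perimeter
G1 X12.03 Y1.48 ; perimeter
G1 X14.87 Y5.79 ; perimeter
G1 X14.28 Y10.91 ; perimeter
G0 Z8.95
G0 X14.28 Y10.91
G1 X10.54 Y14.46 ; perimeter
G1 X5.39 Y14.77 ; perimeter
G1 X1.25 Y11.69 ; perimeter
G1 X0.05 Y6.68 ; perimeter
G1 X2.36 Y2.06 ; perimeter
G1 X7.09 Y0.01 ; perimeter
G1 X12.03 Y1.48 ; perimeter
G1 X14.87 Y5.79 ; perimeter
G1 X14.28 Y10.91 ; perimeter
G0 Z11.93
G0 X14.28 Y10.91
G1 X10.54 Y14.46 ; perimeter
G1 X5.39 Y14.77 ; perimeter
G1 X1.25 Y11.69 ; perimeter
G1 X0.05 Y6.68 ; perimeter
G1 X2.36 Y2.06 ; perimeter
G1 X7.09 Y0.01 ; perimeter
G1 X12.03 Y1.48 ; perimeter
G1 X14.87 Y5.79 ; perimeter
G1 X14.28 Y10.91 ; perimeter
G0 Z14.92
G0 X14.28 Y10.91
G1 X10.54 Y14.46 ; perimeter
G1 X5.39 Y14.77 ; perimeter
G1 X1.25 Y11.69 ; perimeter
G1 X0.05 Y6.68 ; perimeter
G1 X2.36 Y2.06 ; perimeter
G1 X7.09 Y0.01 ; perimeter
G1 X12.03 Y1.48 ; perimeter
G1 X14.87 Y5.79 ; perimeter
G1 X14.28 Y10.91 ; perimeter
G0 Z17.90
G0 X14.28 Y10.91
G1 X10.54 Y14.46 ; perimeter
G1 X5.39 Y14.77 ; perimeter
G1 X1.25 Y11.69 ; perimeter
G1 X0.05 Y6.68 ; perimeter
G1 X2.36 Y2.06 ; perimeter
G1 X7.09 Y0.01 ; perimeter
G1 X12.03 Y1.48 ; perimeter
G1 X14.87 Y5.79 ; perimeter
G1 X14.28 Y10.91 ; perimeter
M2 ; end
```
solid part
  facet normal 0.0000 0.0000 -1.0000
    outer loop
      vertex 5.39 14.77 0.00
      vertex 10.54 14.46 0.00
      vertex 14.28 10.91 0.00
    endloop
  endfacet
  facet normal 0.0000 0.0000 -1.0000
    outer loop
      vertex 1.25 11.69 0.00
      vertex 5.39 14.77 0.00
      vertex 14.28 10.91 0.00
    endloop
  endfacet
  facet normal 0.0000 0.0000 -1.0000
    outer loop
      vertex 0.05 6.68 0.00
      vertex 1.25 11.69 0.00
      vertex 14.28 10.91 0.00
    endloop
  endfacet
  facet normal 0.0000 0.0000 -1.0000
    outer loop
      vertex 2.36 2.06 0.00
      vertex 0.05 6.68 0.00
      vertex 14.28 10.91 0.00
    endloop
  endfacet
  facet normal 0.0000 0.0000 -1.0000
    outer loop
      vertex 7.09 0.01 0.00
      vertex 2.36 2.06 0.00
      vertex 14.28 10.91 0.00
    endloop
  endfacet
  facet normal 0.0000 0.0000 -1.0000
    outer loop
      vertex 12.03 1.48 0.00
      vertex 7.09 0.01 0.00
      vertex 14.28 10.91 0.00
    endloop
  endfacet
  facet normal 0.0000 0.0000 -1.0000
    outer loop
      vertex 14.87 5.79 0.00
      vertex 12.03 1.48 0.00
      vertex 14.28 10.91 0.00
    endloop
  endfacet
  facet normal 0.0000 0.0000 1.0000
    outer loop
      vertex 14.28 10.91 17.90
      vertex 10.54 14.46 17.90
      vertex 5.39 14.77 17.90
    endloop
  endfacet
  facet normal 0.0000 0.0000 1.0000
    outer loop
      vertex 14.28 10.91 17.90
      vertex 5.39 14.77 17.90
      vertex 1.25 11.69 17.90
    endloop
  endfacet
  facet normal 0.0000 0.0000 1.0000
    outer loop
      vertex 14.28 10.91 17.90
      vertex 1.25 11.69 17.90
      vertex 0.05 6.68 17.90
    endloop
  endfacet
  facet normal 0.0000 0.0000 1.0000
    outer loop
      vertex 14.28 10.91 17.90
      vertex 0.05 6.68 17.90
      vertex 2.36 2.06 17.90
    endloop
  endfacet
  facet normal 0.0000 0.0000 1.0000
    outer loop
      vertex 14.28 10.91 17.90
      vertex 2.36 2.06 17.90
      vertex 7.09 0.01 17.90
    endloop
  endfacet
  facet normal 0.0000 0.0000 1.0000
    outer loop
      vertex 14.28 10.91 17.90
      vertex 7.09 0.01 17.90
      vertex 12.03 1.48 17.90
    endloop
  endfacet
  facet normal 0.0000 0.0000 1.0000
    outer loop
      vertex 14.28 10.91 17.90
      vertex 12.03 1.48 17.90
      vertex 14.87 5.79 17.90
    endloop
  endfacet
  facet normal 0.6884 0.7253 0.0000
    outer loop
      vertex 14.28 10.91 0.00
      vertex 10.54 14.46 0.00
      vertex 10.54 14.46 17.90
    endloop
  endfacet
  facet normal 0.6884 0.7253 0.0000
    outer loop
      vertex 14.28 10.91 0.00
      vertex 10.54 14.46 17.90
      vertex 14.28 10.91 17.90
    endloop
  endfacet
  facet normal 0.0601 0.9982 0.0000
    outer loop
      vertex 10.54 14.46 0.00
      vertex 5.39 14.77 0.00
      vertex 5.39 14.77 17.90
    endloop
  endfacet
  facet normal 0.0601 0.9982 0.0000
    outer loop
      vertex 10.54 14.46 0.00
      vertex 5.39 14.77 17.90
      vertex 10.54 14.46 17.90
    endloop
  endfacet
  facet normal -0.5969 0.8023 0.0000
    outer loop
      vertex 5.39 14.77 0.00
      vertex 1.25 11.69 0.00
      vertex 1.25 11.69 17.90
    endloop
  endfacet
  facet normal -0.5969 0.8023 0.0000
    outer loop
      vertex 5.39 14.77 0.00
      vertex 1.25 11.69 17.90
      vertex 5.39 14.77 17.90
    endloop
  endfacet
  facet normal -0.9725 0.2329 0.0000
    outer loop
      vertex 1.25 11.69 0.00
      vertex 0.05 6.68 0.00
      vertex 0.05 6.68 17.90
    endloop
  endfacet
  facet normal -0.9725 0.2329 0.0000
    outer loop
      vertex 1.25 11.69 0.00
      vertex 0.05 6.68 17.90
      vertex 1.25 11.69 17.90
    endloop
  endfacet
  facet normal -0.8944 -0.4472 0.0000
    outer loop
      vertex 0.05 6.68 0.00
      vertex 2.36 2.06 0.00
      vertex 2.36 2.06 17.90
    endloop
  endfacet
  facet normal -0.8944 -0.4472 0.0000
    outer loop
      vertex 0.05 6.68 0.00
      vertex 2.36 2.06 17.90
      vertex 0.05 6.68 17.90
    endloop
  endfacet
  facet normal -0.3977 -0.9175 0.0000
    outer loop
      vertex 2.36 2.06 0.00
      vertex 7.09 0.01 0.00
      vertex 7.09 0.01 17.90
    endloop
  endfacet
  facet normal -0.3977 -0.9175 0.0000
    outer loop
      vertex 2.36 2.06 0.00
      vertex 7.09 0.01 17.90
      vertex 2.36 2.06 17.90
    endloop
  endfacet
  facet normal 0.2852 -0.9585 0.0000
    outer loop
      vertex 7.09 0.01 0.00
      vertex 12.03 1.48 0.00
      vertex 12.03 1.48 17.90
    endloop
  endfacet
  facet normal 0.2852 -0.9585 0.0000
    outer loop
      vertex 7.09 0.01 0.00
      vertex 12.03 1.48 17.90
      vertex 7.09 0.01 17.90
    endloop
  endfacet
  facet normal 0.8350 -0.5502 0.0000
    outer loop
      vertex 12.03 1.48 0.00
      vertex 14.87 5.79 0.00
      vertex 14.87 5.79 17.90
    endloop
  endfacet
  facet normal 0.8350 -0.5502 0.0000
    outer loop
      vertex 12.03 1.48 0.00
      vertex 14.87 5.79 17.90
      vertex 12.03 1.48 17.90
    endloop
  endfacet
  facet normal 0.9934 0.1145 0.0000
    outer loop
      vertex 14.87 5.79 0.00
      vertex 14.28 10.91 0.00
      vertex 14.28 10.91 17.90
    endloop
  endfacet
  facet normal 0.9934 0.1145 0.0000
    outer loop
      vertex 14.87 5.79 0.00
      vertex 14.28 10.91 17.90
      vertex 14.87 5.79 17.90
    endloop
  endfacet
endsolid part

The G0 Z moves step by Δz≈2.98 mm. Every layer's G1 loop is the same polygon, so the solid is a straight extrusion of it from z=0 to z≈17.9. Closing with flat bottom and top caps and triangulating gives 32 facets — a regular 9-sided prism (a cylinder approximated with 9 flat sides), circumscribed radius ≈ 7.54 mm, height ≈ 17.9 mm.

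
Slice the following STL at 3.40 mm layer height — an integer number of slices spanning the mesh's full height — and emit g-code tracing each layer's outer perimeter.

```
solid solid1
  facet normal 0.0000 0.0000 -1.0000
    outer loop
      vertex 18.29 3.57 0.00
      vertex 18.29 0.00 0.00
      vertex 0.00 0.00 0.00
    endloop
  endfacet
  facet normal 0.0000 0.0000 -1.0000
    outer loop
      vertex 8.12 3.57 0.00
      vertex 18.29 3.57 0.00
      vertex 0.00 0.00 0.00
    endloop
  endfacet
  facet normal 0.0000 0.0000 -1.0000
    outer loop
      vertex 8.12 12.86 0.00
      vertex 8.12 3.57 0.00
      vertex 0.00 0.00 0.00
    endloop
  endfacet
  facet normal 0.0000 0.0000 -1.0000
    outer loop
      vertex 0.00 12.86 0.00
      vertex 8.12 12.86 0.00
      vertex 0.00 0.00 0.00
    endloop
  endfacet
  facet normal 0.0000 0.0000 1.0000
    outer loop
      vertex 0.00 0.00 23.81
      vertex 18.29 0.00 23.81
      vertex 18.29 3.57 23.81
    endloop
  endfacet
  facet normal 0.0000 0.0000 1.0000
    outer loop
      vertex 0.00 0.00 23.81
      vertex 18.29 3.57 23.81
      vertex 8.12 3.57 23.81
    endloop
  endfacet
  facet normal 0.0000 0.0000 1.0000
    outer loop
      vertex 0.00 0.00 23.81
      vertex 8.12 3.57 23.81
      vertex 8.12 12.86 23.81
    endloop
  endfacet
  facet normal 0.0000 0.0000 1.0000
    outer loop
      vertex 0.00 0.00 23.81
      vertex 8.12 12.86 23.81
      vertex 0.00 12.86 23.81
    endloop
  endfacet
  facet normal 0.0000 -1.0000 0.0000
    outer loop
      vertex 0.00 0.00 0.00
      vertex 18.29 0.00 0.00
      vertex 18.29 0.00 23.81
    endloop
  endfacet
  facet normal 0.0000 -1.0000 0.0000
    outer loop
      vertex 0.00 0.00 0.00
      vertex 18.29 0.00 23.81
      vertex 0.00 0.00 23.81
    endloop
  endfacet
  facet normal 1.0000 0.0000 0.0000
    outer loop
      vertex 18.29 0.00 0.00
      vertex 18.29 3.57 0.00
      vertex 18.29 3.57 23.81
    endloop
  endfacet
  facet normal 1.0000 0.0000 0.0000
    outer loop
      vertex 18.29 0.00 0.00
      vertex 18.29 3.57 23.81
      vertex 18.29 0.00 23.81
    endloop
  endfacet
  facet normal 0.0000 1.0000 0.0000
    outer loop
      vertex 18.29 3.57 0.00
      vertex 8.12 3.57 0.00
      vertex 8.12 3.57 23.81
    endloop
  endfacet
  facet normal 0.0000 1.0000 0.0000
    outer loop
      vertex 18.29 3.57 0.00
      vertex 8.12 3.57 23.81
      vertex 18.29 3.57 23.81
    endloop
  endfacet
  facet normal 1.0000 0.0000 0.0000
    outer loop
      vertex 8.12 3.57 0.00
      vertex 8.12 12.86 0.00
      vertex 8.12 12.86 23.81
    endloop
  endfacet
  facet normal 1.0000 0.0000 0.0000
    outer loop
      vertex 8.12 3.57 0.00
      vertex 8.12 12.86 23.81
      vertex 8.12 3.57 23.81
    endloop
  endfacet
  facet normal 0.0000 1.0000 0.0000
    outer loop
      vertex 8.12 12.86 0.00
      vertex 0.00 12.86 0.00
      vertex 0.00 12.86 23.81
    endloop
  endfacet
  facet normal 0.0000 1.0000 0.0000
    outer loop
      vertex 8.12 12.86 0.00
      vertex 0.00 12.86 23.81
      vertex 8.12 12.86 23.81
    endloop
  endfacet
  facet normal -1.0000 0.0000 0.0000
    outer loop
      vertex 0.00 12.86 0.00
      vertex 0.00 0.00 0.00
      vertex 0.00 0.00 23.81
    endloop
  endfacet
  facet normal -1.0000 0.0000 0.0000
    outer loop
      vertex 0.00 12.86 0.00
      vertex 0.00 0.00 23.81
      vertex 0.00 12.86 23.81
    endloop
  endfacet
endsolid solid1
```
; perimeter-only toolpath
G21 ; units = mm
G90 ; absolute positioning
G28 ; home
; layer 1
G0 Z3.40
G0 X0.00 Y0.00
G1 X18.29 Y0.00
G1 X18.29 Y3.57
G1 X8.12 Y3.57
G1 X8.12 Y12.86
G1 X0.00 Y12.86
G1 X0.00 Y0.00
; layer 2
G0 Z6.80
G0 X0.00 Y0.00
G1 X18.29 Y0.00
G1 X18.29 Y3.57
G1 X8.12 Y3.57
G1 X8.12 Y12.86
G1 X0.00 Y12.86
G1 X0.00 Y0.00
; layer 3
G0 Z10.20
G0 X0.00 Y0.00
G1 X18.29 Y0.00
G1 X18.29 Y3.57
G1 X8.12 Y3.57
G1 X8.12 Y12.86
G1 X0.00 Y12.86
G1 X0.00 Y0.00
; layer 4
G0 Z13.61
G0 X0.00 Y0.00
G1 X18.29 Y0.00
G1 X18.29 Y3.57
G1 X8.12 Y3.57
G1 X8.12 Y12.86
G1 X0.00 Y12.86
G1 X0.00 Y0.00
; layer 5
G0 Z17.01
G0 X0.00 Y0.00
G1 X18.29 Y0.00
G1 X18.29 Y3.57
G1 X8.12 Y3.57
G1 X8.12 Y12.86
G1 X0.00 Y12.86
G1 X0.00 Y0.00
; layer 6
G0 Z20.41
G0 X0.00 Y0.00
G1 X18.29 Y0.00
G1 X18.29 Y3.57
G1 X8.12 Y3.57
G1 X8.12 Y12.86
G1 X0.00 Y12.86
G1 X0.00 Y0.00
; layer 7
G0 Z23.81
G0 X0.00 Y0.00
G1 X18.29 Y0.00
G1 X18.29 Y3.57
G1 X8.12 Y3.57
G1 X8.12 Y12.86
G1 X0.00 Y12.86
G1 X0.00 Y0.00
M2 ; end

The solid is an L-shaped prism: outer 18.3 × 12.9 mm, arm thicknesses ≈ 3.57 mm (horizontal) and 8.12 mm (vertical), extruded 23.8 mm in z. Slicing at Δz = 3.40 mm — 7 equal slices spanning the solid's height, so layer i sits at z = i·h/7 — gives 7 non-empty perimeters. Each is a 6-segment closed polygon; G0 lifts to the layer z and rapids to the start vertex, then G1 traces the edges.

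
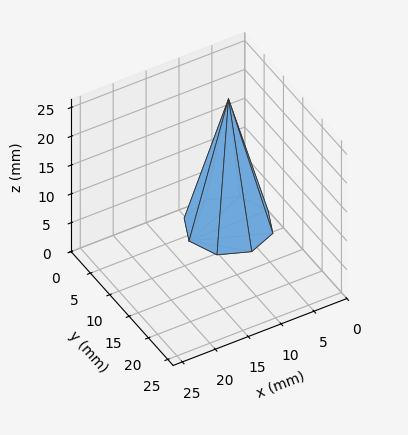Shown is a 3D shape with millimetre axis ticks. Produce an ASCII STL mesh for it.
Reading the render: the shape is a regular 8-sided pyramid, base circumscribed radius ≈ 6 mm, apex at z ≈ 22 mm (dimensions read to the nearest mm from the axis ticks). For the STL, each face is triangulated and given an outward normal.

solid part
  facet normal 0.0000 0.0000 -1.0000
    outer loop
      vertex 6.000 12.000 0.000
      vertex 10.243 10.243 0.000
      vertex 12.000 6.000 0.000
    endloop
  endfacet
  facet normal 0.0000 0.0000 -1.0000
    outer loop
      vertex 1.757 10.243 0.000
      vertex 6.000 12.000 0.000
      vertex 12.000 6.000 0.000
    endloop
  endfacet
  facet normal 0.0000 0.0000 -1.0000
    outer loop
      vertex 0.000 6.000 0.000
      vertex 1.757 10.243 0.000
      vertex 12.000 6.000 0.000
    endloop
  endfacet
  facet normal 0.0000 0.0000 -1.0000
    outer loop
      vertex 1.757 1.757 0.000
      vertex 0.000 6.000 0.000
      vertex 12.000 6.000 0.000
    endloop
  endfacet
  facet normal 0.0000 0.0000 -1.0000
    outer loop
      vertex 6.000 0.000 0.000
      vertex 1.757 1.757 0.000
      vertex 12.000 6.000 0.000
    endloop
  endfacet
  facet normal 0.0000 0.0000 -1.0000
    outer loop
      vertex 10.243 1.757 0.000
      vertex 6.000 0.000 0.000
      vertex 12.000 6.000 0.000
    endloop
  endfacet
  facet normal 0.8959 0.3710 0.2443
    outer loop
      vertex 12.000 6.000 0.000
      vertex 10.243 10.243 0.000
      vertex 6.000 6.000 22.000
    endloop
  endfacet
  facet normal 0.3710 0.8959 0.2443
    outer loop
      vertex 10.243 10.243 0.000
      vertex 6.000 12.000 0.000
      vertex 6.000 6.000 22.000
    endloop
  endfacet
  facet normal -0.3710 0.8959 0.2443
    outer loop
      vertex 6.000 12.000 0.000
      vertex 1.757 10.243 0.000
      vertex 6.000 6.000 22.000
    endloop
  endfacet
  facet normal -0.8959 0.3710 0.2443
    outer loop
      vertex 1.757 10.243 0.000
      vertex 0.000 6.000 0.000
      vertex 6.000 6.000 22.000
    endloop
  endfacet
  facet normal -0.8959 -0.3710 0.2443
    outer loop
      vertex 0.000 6.000 0.000
      vertex 1.757 1.757 0.000
      vertex 6.000 6.000 22.000
    endloop
  endfacet
  facet normal -0.3710 -0.8959 0.2443
    outer loop
      vertex 1.757 1.757 0.000
      vertex 6.000 0.000 0.000
      vertex 6.000 6.000 22.000
    endloop
  endfacet
  facet normal 0.3710 -0.8959 0.2443
    outer loop
      vertex 6.000 0.000 0.000
      vertex 10.243 1.757 0.000
      vertex 6.000 6.000 22.000
    endloop
  endfacet
  facet normal 0.8959 -0.3710 0.2443
    outer loop
      vertex 10.243 1.757 0.000
      vertex 12.000 6.000 0.000
      vertex 6.000 6.000 22.000
    endloop
  endfacet
endsolid part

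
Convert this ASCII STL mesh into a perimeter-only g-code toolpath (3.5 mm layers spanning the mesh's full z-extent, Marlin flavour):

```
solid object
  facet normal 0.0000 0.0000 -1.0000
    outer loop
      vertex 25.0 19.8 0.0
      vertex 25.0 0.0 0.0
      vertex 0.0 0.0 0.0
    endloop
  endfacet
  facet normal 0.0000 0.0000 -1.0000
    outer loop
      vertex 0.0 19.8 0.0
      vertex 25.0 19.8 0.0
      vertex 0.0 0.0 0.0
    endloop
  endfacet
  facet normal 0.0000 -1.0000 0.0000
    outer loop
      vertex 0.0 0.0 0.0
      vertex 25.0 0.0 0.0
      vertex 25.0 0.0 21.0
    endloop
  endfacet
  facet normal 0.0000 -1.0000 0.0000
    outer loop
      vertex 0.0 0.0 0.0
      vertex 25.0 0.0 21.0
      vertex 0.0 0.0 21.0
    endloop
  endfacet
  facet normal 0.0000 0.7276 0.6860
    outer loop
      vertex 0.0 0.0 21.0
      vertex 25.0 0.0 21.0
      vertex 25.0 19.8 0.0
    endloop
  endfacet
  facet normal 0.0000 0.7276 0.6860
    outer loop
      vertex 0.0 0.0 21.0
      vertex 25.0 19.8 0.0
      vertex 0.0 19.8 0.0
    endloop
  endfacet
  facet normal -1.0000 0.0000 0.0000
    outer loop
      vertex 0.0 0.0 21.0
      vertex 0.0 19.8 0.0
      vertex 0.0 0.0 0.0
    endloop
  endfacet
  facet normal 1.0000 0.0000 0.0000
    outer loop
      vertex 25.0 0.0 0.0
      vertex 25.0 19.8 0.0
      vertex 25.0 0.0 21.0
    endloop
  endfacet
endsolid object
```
; perimeter-only toolpath
G21 ; units = mm
G90 ; absolute positioning
G28 ; home
; layer 1
G0 Z3.5
G0 X0.0 Y0.0
G1 X25.0 Y0.0
G1 X25.0 Y16.5
G1 X0.0 Y16.5
G1 X0.0 Y0.0
; layer 2
G0 Z7.0
G0 X0.0 Y0.0
G1 X25.0 Y0.0
G1 X25.0 Y13.2
G1 X0.0 Y13.2
G1 X0.0 Y0.0
; layer 3
G0 Z10.5
G0 X0.0 Y0.0
G1 X25.0 Y0.0
G1 X25.0 Y9.9
G1 X0.0 Y9.9
G1 X0.0 Y0.0
; layer 4
G0 Z14.0
G0 X0.0 Y0.0
G1 X25.0 Y0.0
G1 X25.0 Y6.6
G1 X0.0 Y6.6
G1 X0.0 Y0.0
; layer 5
G0 Z17.5
G0 X0.0 Y0.0
G1 X25.0 Y0.0
G1 X25.0 Y3.3
G1 X0.0 Y3.3
G1 X0.0 Y0.0
M2 ; end

The solid is a wedge (ramp): 25 × 19.8 mm base, rising to 21 mm along the y=0 edge and sloping linearly to z=0 at y=19.8. Slicing at Δz = 3.5 mm — 6 equal slices spanning the solid's height, so layer i sits at z = i·h/6 — gives 5 non-empty perimeters. Each is a 4-segment closed polygon; G0 lifts to the layer z and rapids to the start vertex, then G1 traces the edges. The cross-section shrinks linearly with z (the slice at the apex is degenerate and omitted).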